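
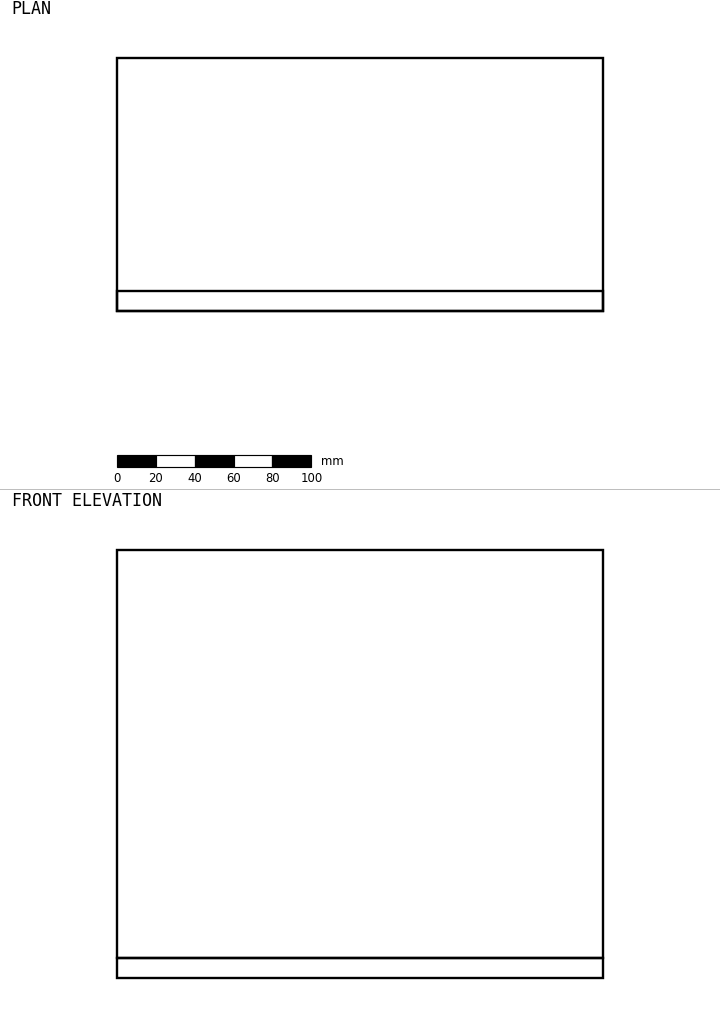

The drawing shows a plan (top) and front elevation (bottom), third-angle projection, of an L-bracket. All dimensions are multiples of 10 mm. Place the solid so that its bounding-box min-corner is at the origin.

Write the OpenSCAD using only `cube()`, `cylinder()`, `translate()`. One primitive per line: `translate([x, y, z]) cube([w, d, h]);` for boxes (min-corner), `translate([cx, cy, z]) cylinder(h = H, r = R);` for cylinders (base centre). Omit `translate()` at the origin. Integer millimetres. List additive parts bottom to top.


cube([250, 130, 10]);
translate([0, 0, 10]) cube([250, 10, 210]);


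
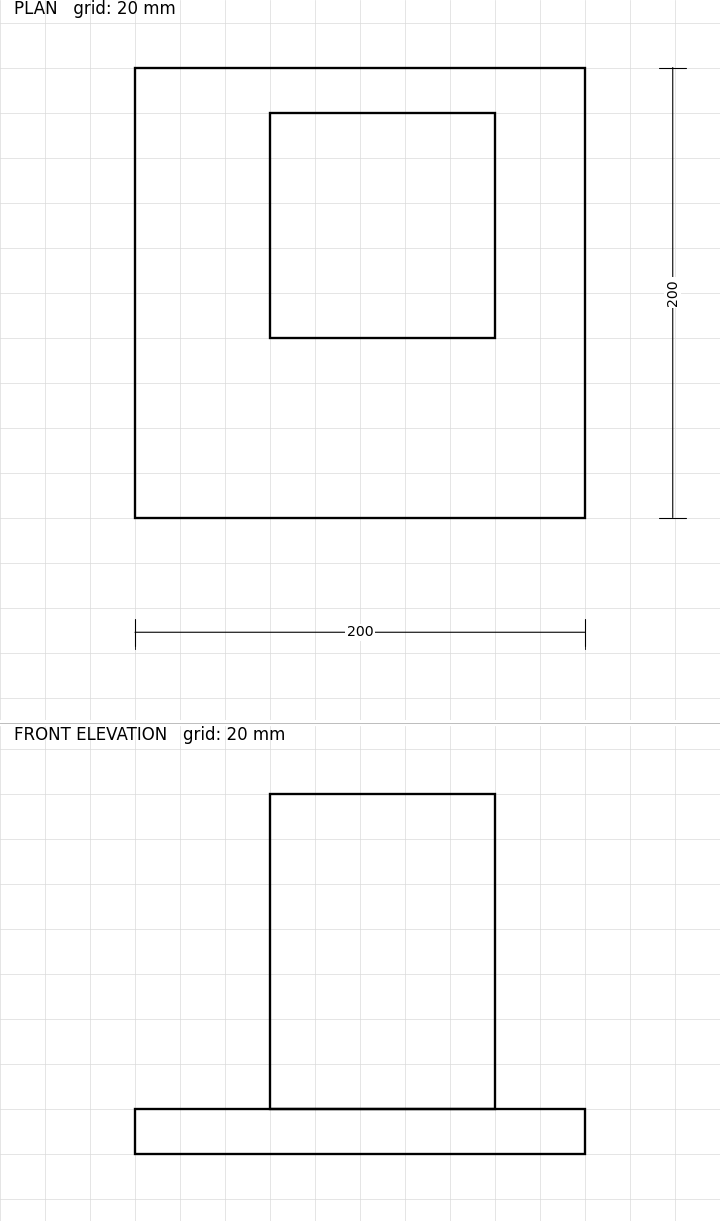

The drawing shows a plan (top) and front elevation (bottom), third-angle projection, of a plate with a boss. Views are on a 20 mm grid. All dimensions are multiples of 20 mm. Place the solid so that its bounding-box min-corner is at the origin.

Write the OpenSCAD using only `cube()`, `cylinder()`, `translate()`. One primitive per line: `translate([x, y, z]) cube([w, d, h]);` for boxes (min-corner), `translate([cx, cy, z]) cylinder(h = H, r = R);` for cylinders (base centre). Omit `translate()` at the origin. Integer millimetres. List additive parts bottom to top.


cube([200, 200, 20]);
translate([60, 80, 20]) cube([100, 100, 140]);


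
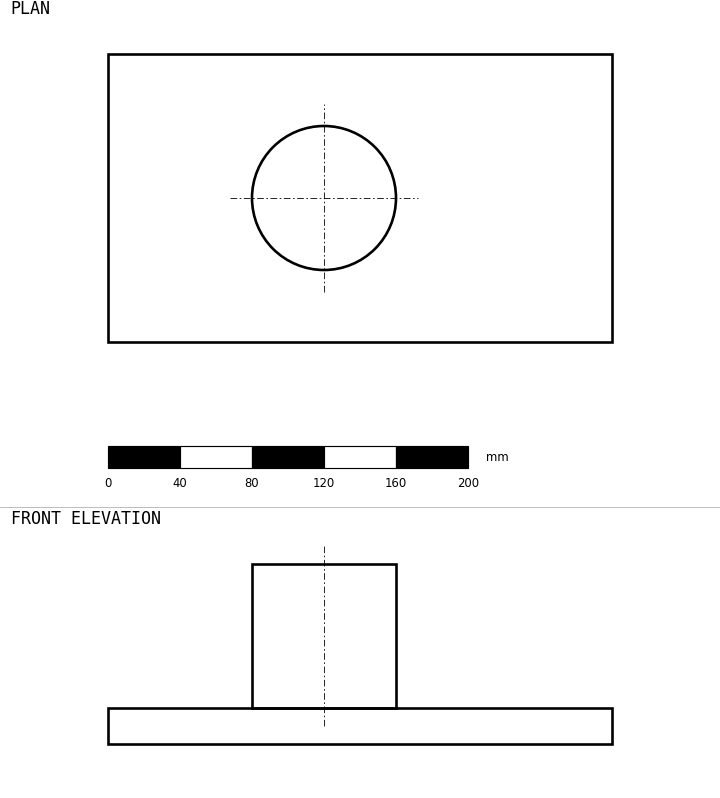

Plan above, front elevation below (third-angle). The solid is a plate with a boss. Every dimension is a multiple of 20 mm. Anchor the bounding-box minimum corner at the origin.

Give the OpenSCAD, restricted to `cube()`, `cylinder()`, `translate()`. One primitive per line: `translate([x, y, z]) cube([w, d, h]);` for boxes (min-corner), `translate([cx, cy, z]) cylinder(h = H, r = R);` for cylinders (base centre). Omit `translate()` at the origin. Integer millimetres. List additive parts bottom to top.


cube([280, 160, 20]);
translate([120, 80, 20]) cylinder(h = 80, r = 40);


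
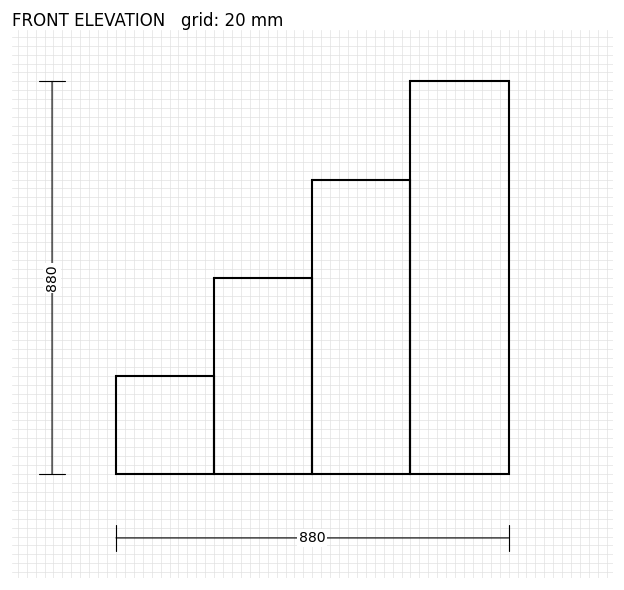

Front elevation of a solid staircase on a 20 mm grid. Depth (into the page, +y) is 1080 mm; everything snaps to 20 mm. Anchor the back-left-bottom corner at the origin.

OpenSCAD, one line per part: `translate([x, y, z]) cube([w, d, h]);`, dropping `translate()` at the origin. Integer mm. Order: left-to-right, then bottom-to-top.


cube([220, 1080, 220]);
translate([220, 0, 0]) cube([220, 1080, 440]);
translate([440, 0, 0]) cube([220, 1080, 660]);
translate([660, 0, 0]) cube([220, 1080, 880]);


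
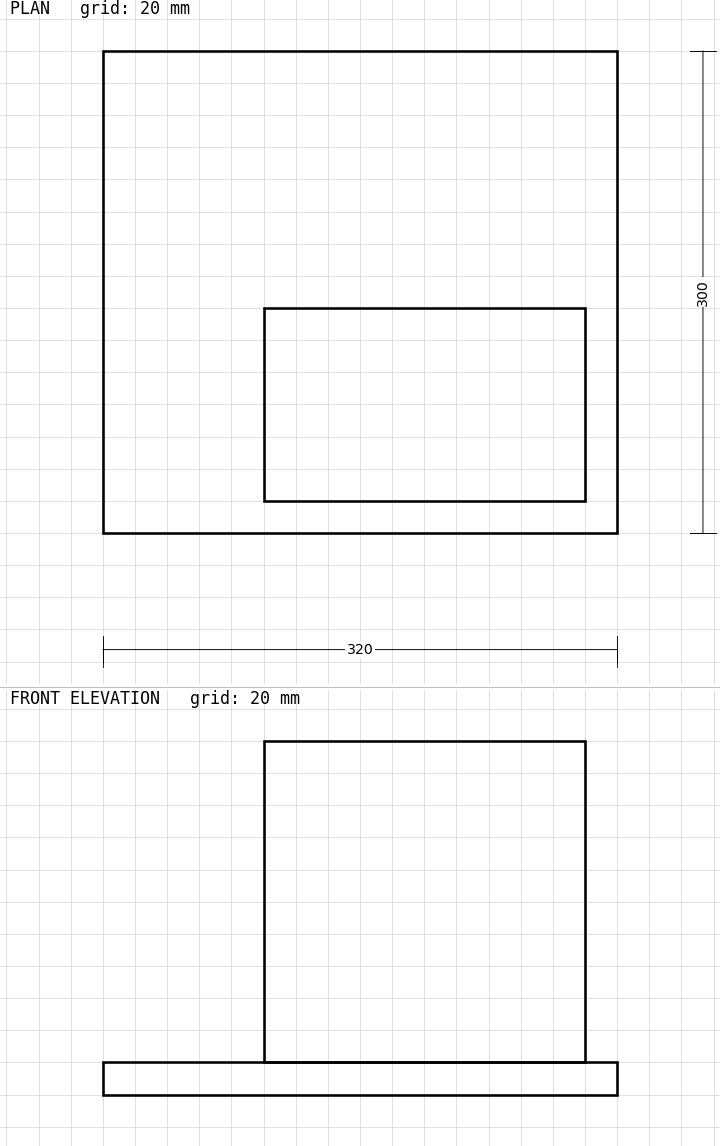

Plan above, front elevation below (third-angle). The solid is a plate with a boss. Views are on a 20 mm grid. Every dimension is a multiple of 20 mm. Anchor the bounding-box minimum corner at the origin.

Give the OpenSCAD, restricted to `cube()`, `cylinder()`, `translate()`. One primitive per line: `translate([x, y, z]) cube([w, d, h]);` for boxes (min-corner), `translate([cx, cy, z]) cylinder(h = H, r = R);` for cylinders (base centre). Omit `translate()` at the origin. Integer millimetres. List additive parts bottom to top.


cube([320, 300, 20]);
translate([100, 20, 20]) cube([200, 120, 200]);


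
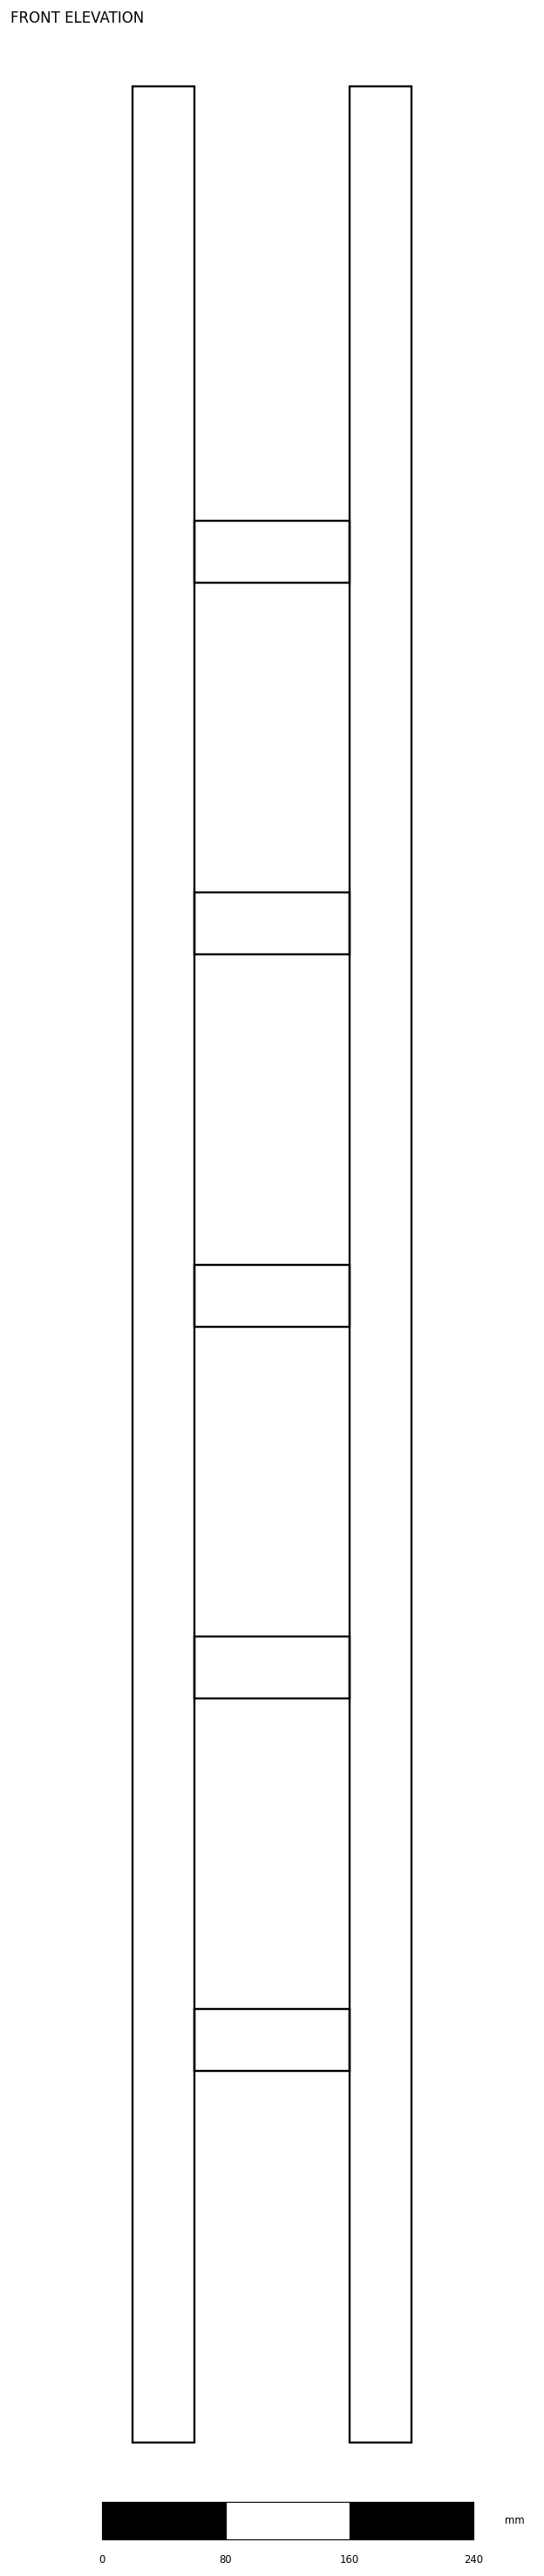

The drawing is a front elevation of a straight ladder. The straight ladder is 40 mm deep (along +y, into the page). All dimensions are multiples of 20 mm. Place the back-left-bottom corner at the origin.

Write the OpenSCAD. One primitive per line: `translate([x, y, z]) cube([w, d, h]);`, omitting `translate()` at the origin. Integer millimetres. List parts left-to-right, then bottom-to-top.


cube([40, 40, 1520]);
translate([40, 0, 240]) cube([100, 40, 40]);
translate([40, 0, 480]) cube([100, 40, 40]);
translate([40, 0, 720]) cube([100, 40, 40]);
translate([40, 0, 960]) cube([100, 40, 40]);
translate([40, 0, 1200]) cube([100, 40, 40]);
translate([140, 0, 0]) cube([40, 40, 1520]);


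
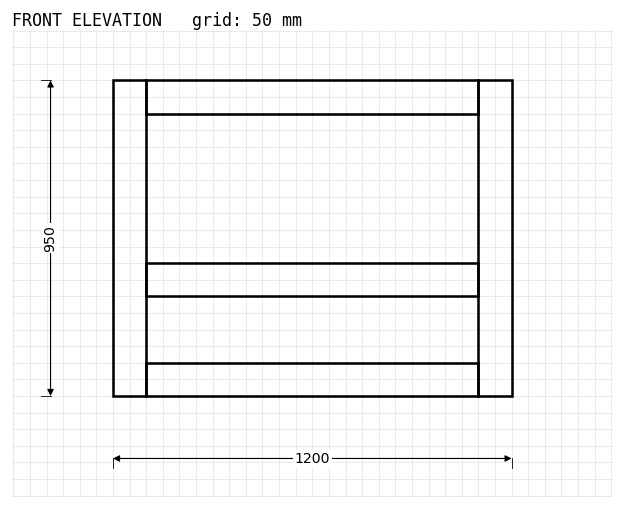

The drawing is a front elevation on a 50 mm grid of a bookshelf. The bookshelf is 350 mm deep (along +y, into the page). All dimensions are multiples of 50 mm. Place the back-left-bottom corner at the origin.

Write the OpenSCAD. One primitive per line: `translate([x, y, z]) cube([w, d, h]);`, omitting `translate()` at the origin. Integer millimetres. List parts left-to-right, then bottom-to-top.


cube([100, 350, 950]);
translate([100, 0, 0]) cube([1000, 350, 100]);
translate([100, 0, 300]) cube([1000, 350, 100]);
translate([100, 0, 850]) cube([1000, 350, 100]);
translate([1100, 0, 0]) cube([100, 350, 950]);


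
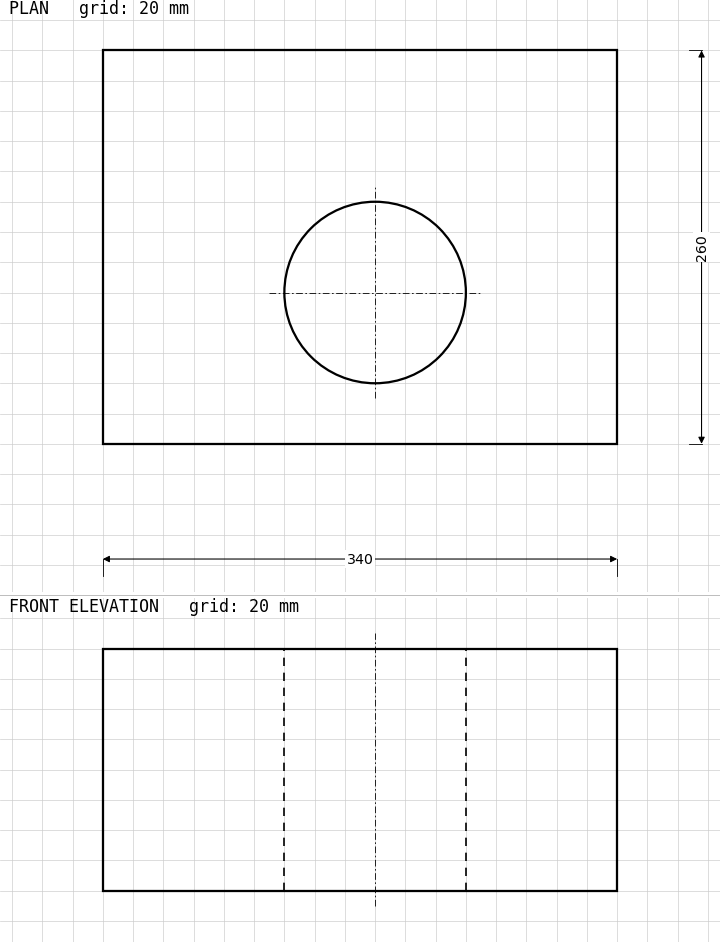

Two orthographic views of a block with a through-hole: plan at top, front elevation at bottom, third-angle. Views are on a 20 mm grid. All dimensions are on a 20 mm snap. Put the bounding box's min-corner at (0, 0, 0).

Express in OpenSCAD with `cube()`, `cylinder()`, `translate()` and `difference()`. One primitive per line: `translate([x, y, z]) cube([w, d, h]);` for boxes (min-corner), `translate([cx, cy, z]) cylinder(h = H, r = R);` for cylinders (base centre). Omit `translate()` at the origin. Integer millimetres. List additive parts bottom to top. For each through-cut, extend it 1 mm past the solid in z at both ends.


difference() {
  cube([340, 260, 160]);
  translate([180, 100, -1]) cylinder(h = 162, r = 60);
}


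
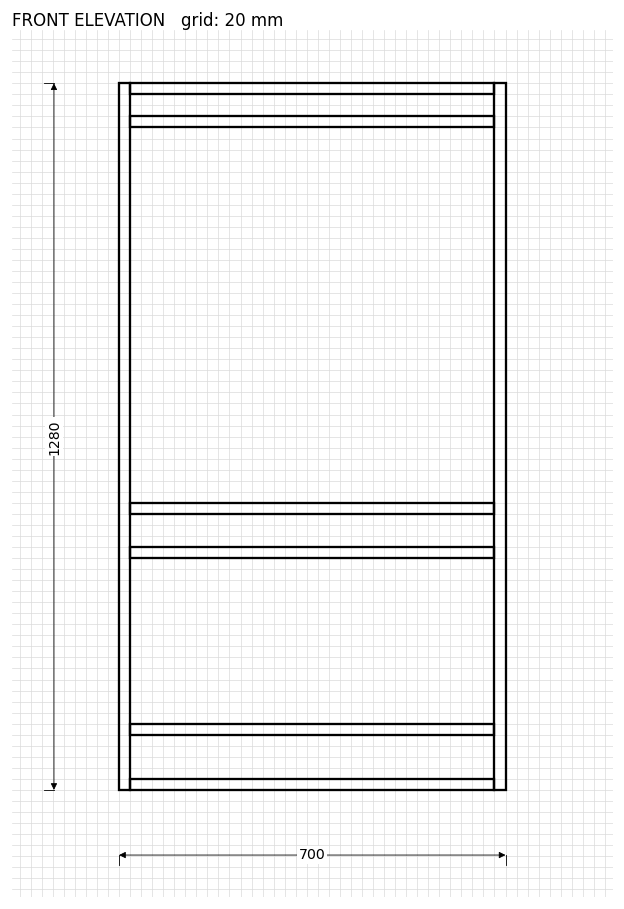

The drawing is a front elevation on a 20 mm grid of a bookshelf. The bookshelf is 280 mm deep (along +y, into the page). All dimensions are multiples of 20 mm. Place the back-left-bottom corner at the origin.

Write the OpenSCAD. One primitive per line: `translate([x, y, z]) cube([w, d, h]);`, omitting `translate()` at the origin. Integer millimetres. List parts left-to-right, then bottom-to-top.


cube([20, 280, 1280]);
translate([20, 0, 0]) cube([660, 280, 20]);
translate([20, 0, 100]) cube([660, 280, 20]);
translate([20, 0, 420]) cube([660, 280, 20]);
translate([20, 0, 500]) cube([660, 280, 20]);
translate([20, 0, 1200]) cube([660, 280, 20]);
translate([20, 0, 1260]) cube([660, 280, 20]);
translate([680, 0, 0]) cube([20, 280, 1280]);


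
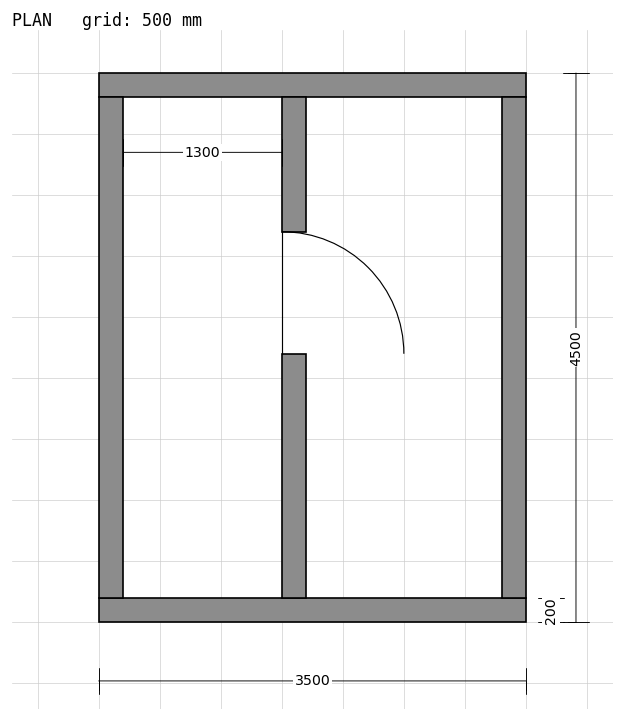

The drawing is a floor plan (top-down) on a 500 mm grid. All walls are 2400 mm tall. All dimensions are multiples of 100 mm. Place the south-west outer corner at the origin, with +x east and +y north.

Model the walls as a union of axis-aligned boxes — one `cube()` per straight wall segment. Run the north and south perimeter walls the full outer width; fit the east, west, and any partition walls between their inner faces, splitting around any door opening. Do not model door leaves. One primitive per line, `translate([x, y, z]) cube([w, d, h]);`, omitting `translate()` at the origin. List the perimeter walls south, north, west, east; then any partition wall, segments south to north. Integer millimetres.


cube([3500, 200, 2400]);
translate([0, 4300, 0]) cube([3500, 200, 2400]);
translate([0, 200, 0]) cube([200, 4100, 2400]);
translate([3300, 200, 0]) cube([200, 4100, 2400]);
translate([1500, 200, 0]) cube([200, 2000, 2400]);
translate([1500, 3200, 0]) cube([200, 1100, 2400]);


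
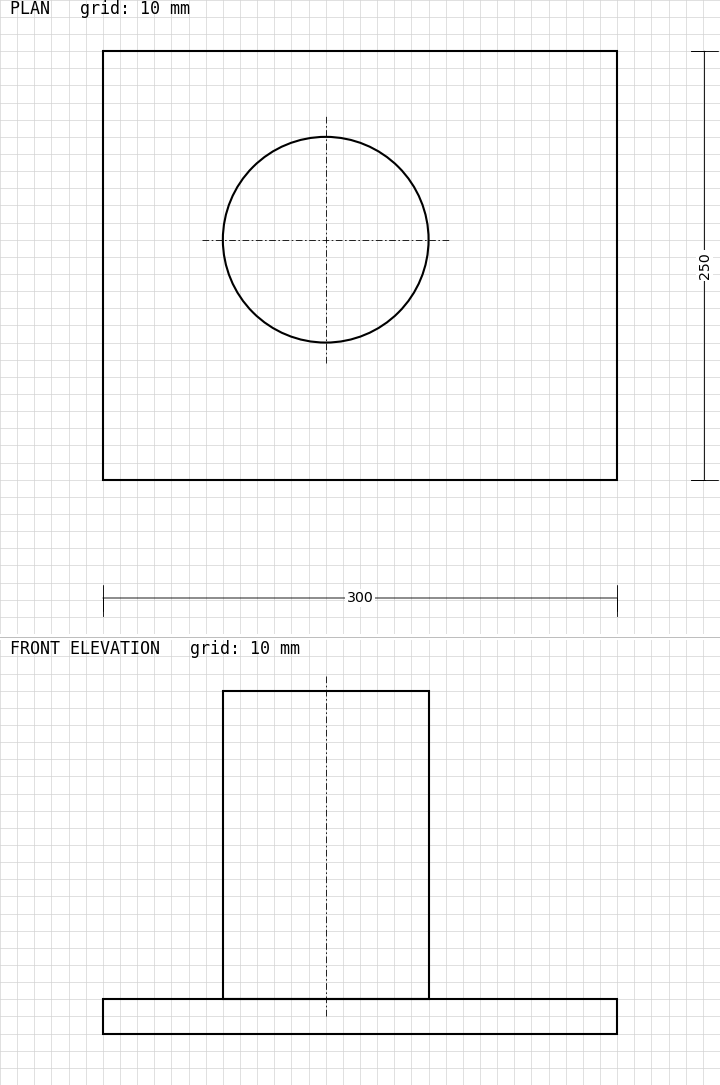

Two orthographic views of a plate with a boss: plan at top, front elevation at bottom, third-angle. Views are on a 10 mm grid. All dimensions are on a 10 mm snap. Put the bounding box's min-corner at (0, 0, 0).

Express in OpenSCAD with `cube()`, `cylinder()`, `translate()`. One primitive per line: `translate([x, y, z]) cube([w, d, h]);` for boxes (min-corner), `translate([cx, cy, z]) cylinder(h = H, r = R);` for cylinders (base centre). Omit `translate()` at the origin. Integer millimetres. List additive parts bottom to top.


cube([300, 250, 20]);
translate([130, 140, 20]) cylinder(h = 180, r = 60);


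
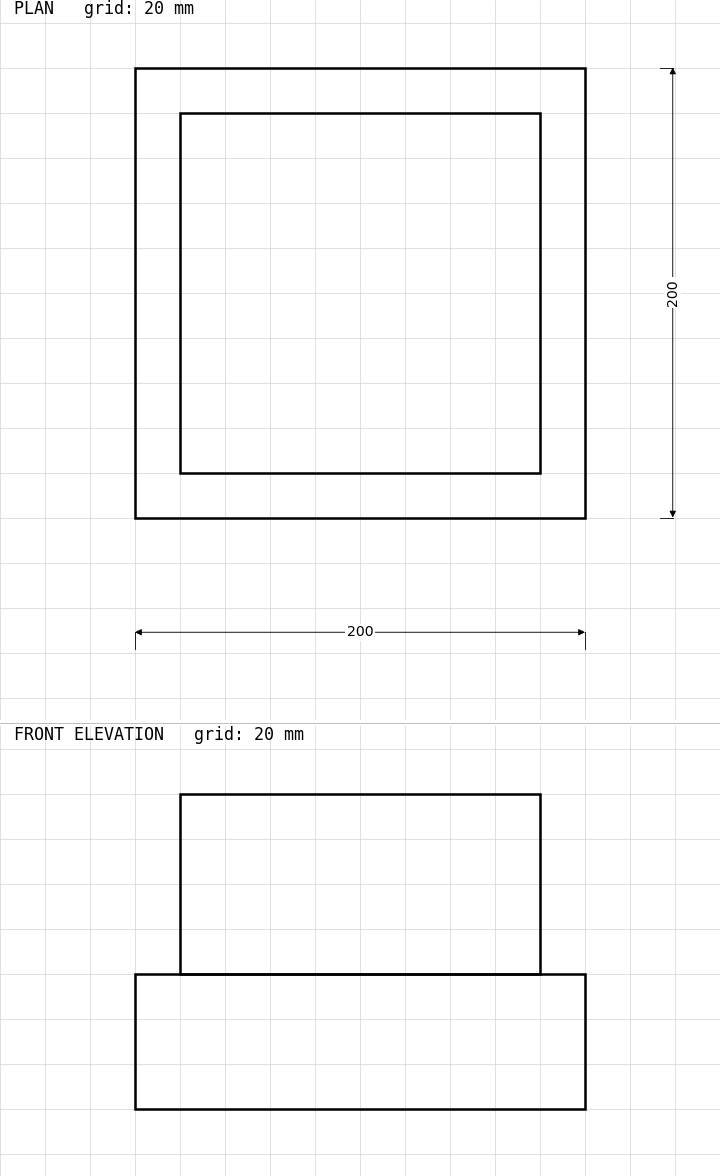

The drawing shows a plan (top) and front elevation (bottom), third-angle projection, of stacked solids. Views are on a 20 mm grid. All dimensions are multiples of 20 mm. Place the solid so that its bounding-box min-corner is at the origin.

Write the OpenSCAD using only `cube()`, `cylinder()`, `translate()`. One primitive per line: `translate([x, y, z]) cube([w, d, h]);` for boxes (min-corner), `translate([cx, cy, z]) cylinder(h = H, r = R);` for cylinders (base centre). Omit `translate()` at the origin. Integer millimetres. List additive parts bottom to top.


cube([200, 200, 60]);
translate([20, 20, 60]) cube([160, 160, 80]);


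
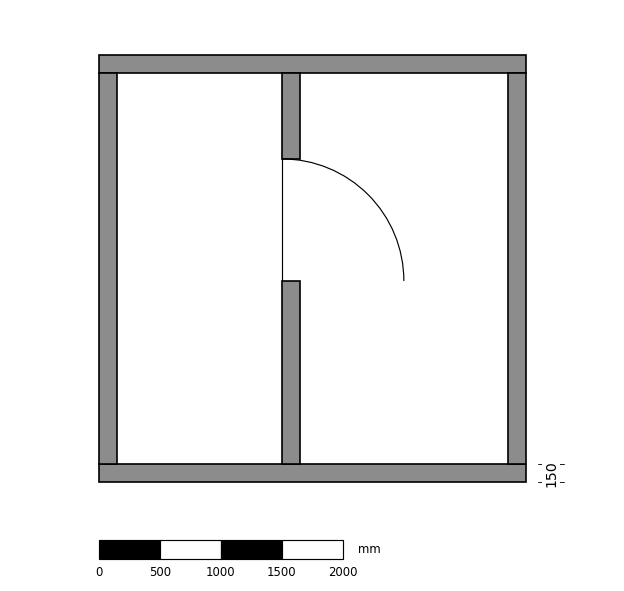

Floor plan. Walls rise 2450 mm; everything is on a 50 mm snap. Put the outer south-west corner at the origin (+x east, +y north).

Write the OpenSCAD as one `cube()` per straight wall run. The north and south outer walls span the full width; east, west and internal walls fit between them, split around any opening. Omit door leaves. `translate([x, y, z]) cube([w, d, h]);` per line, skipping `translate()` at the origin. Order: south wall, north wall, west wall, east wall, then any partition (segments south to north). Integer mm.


cube([3500, 150, 2450]);
translate([0, 3350, 0]) cube([3500, 150, 2450]);
translate([0, 150, 0]) cube([150, 3200, 2450]);
translate([3350, 150, 0]) cube([150, 3200, 2450]);
translate([1500, 150, 0]) cube([150, 1500, 2450]);
translate([1500, 2650, 0]) cube([150, 700, 2450]);


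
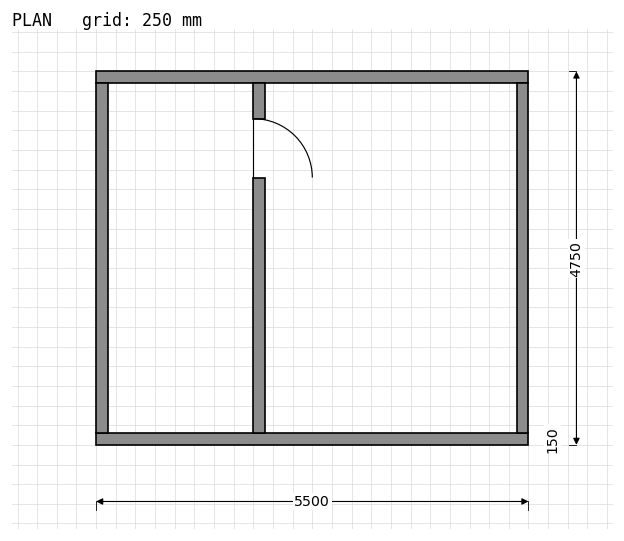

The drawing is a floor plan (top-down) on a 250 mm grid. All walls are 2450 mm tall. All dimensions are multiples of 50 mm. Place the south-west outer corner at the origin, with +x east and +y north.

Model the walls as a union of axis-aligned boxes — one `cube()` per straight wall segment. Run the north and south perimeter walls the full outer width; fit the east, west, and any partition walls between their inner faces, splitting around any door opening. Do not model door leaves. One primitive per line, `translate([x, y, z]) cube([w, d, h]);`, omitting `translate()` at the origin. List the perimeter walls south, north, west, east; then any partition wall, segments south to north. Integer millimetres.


cube([5500, 150, 2450]);
translate([0, 4600, 0]) cube([5500, 150, 2450]);
translate([0, 150, 0]) cube([150, 4450, 2450]);
translate([5350, 150, 0]) cube([150, 4450, 2450]);
translate([2000, 150, 0]) cube([150, 3250, 2450]);
translate([2000, 4150, 0]) cube([150, 450, 2450]);


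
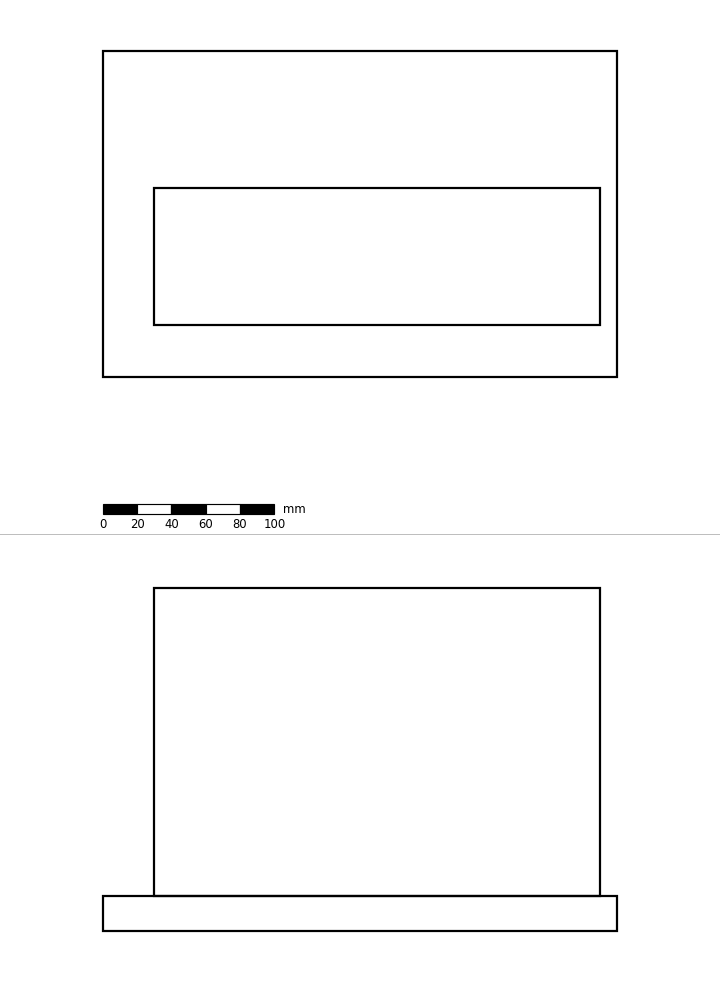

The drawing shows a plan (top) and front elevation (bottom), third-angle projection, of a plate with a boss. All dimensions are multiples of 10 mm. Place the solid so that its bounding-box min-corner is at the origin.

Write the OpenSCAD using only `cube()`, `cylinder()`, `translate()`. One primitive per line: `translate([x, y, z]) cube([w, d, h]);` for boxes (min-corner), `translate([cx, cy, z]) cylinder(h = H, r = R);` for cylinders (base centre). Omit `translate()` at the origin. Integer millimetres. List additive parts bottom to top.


cube([300, 190, 20]);
translate([30, 30, 20]) cube([260, 80, 180]);


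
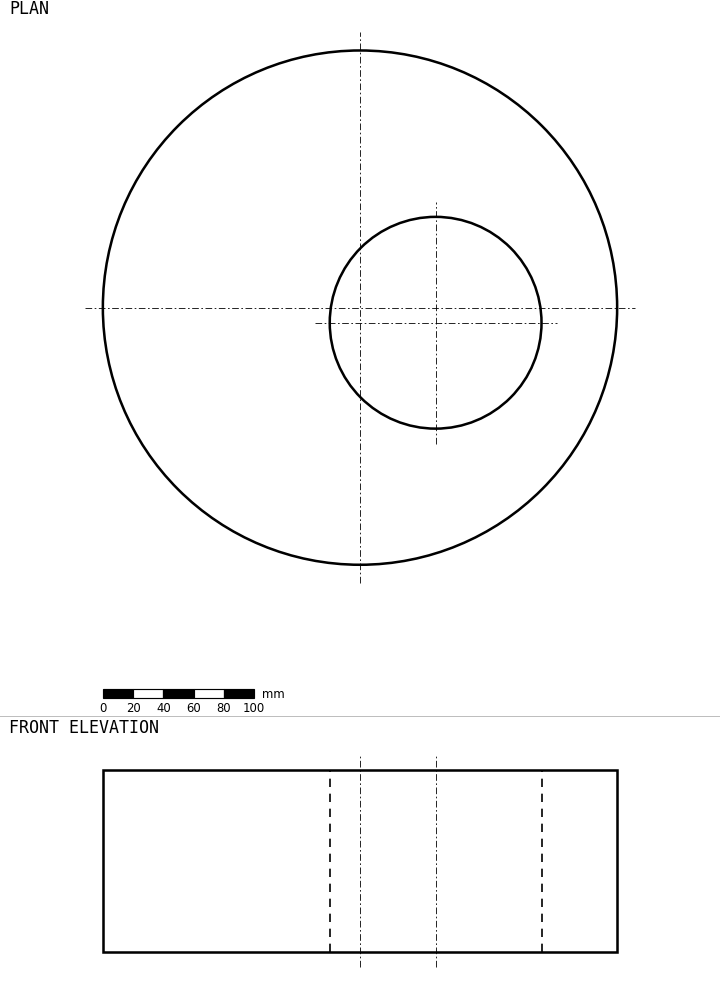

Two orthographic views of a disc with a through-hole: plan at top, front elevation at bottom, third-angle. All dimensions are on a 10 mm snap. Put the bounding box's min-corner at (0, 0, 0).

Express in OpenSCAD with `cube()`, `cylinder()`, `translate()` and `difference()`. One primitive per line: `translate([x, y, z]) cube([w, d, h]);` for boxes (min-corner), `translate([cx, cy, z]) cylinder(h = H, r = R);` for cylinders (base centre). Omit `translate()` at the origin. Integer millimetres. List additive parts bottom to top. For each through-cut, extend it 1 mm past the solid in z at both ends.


difference() {
  translate([170, 170, 0]) cylinder(h = 120, r = 170);
  translate([220, 160, -1]) cylinder(h = 122, r = 70);
}


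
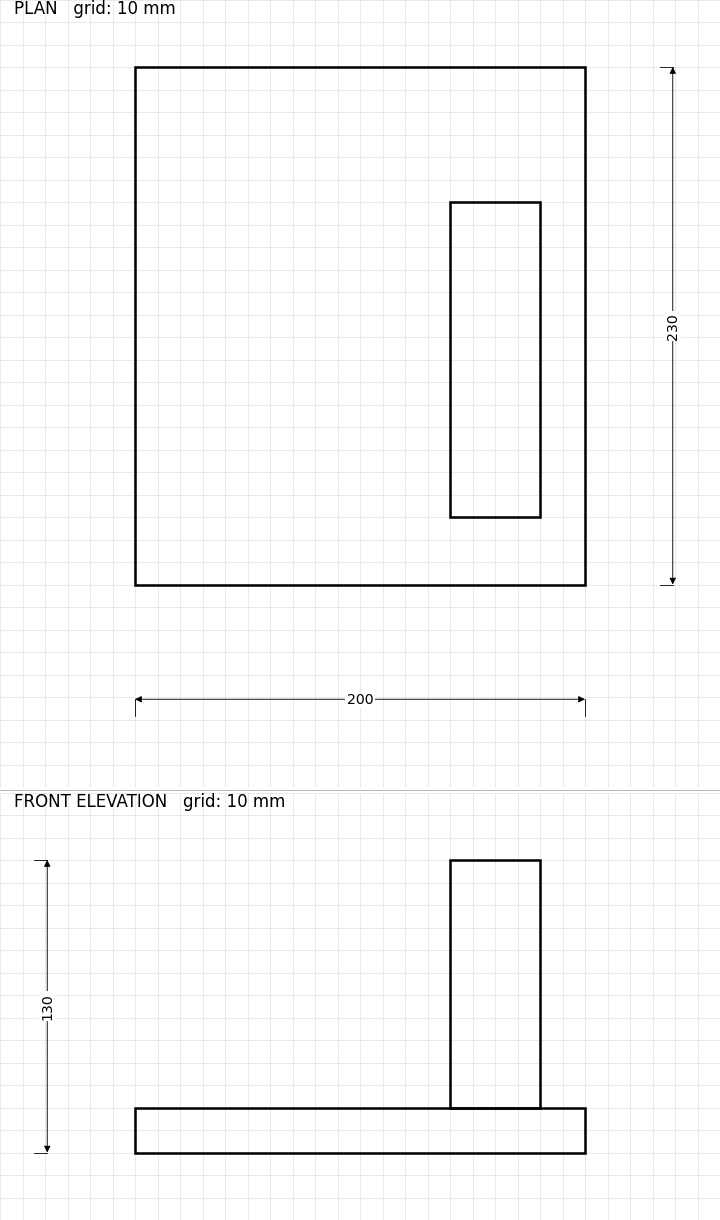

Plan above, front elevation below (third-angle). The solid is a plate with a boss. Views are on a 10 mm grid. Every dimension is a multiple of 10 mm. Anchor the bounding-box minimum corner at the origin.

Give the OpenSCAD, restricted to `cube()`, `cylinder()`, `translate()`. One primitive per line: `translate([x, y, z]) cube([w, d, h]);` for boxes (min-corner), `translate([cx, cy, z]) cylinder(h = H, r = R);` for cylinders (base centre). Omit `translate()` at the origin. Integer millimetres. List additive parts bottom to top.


cube([200, 230, 20]);
translate([140, 30, 20]) cube([40, 140, 110]);


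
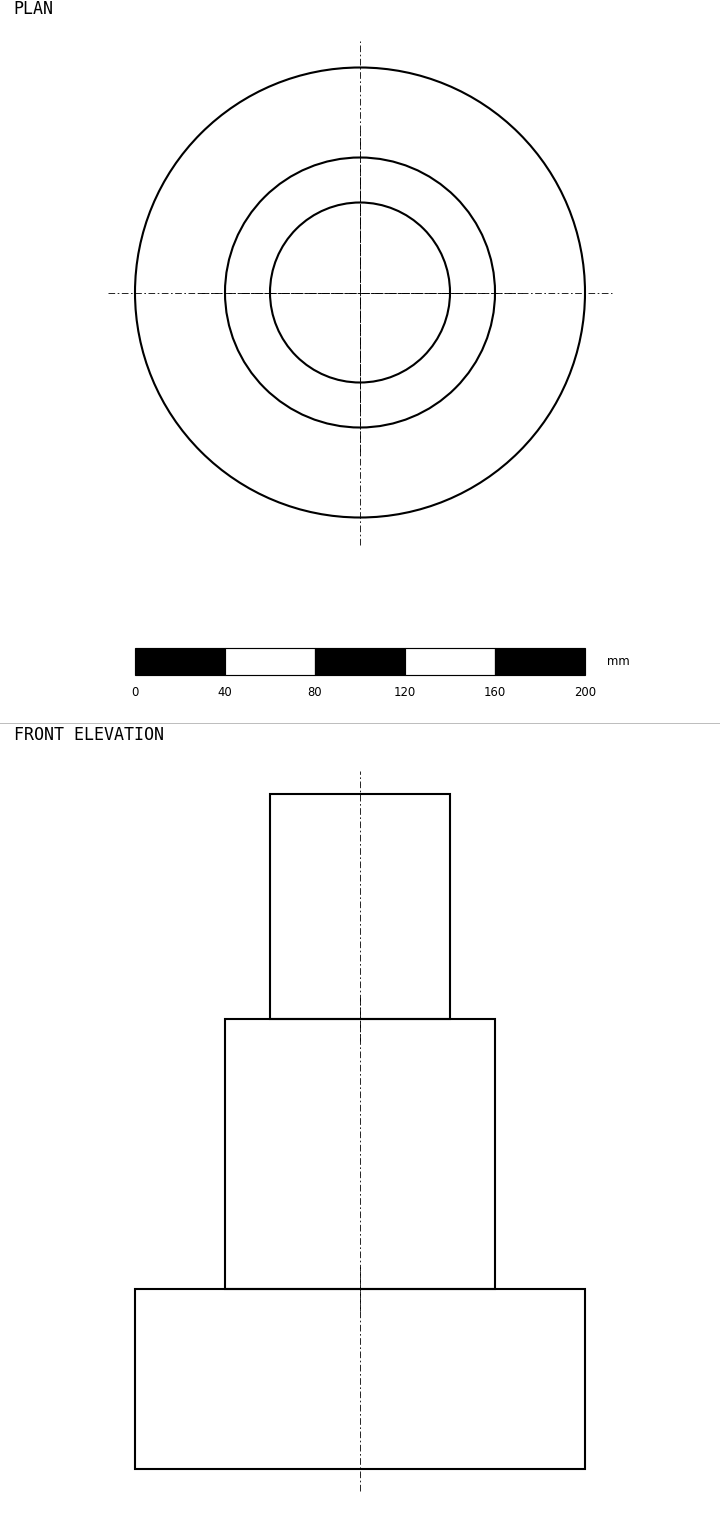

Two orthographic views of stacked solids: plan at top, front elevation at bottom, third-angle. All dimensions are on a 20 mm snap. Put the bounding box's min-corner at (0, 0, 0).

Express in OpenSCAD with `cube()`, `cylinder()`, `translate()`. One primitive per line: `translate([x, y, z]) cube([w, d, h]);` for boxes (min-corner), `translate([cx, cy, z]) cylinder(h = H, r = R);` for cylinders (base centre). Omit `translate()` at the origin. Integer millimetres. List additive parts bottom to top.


translate([100, 100, 0]) cylinder(h = 80, r = 100);
translate([100, 100, 80]) cylinder(h = 120, r = 60);
translate([100, 100, 200]) cylinder(h = 100, r = 40);


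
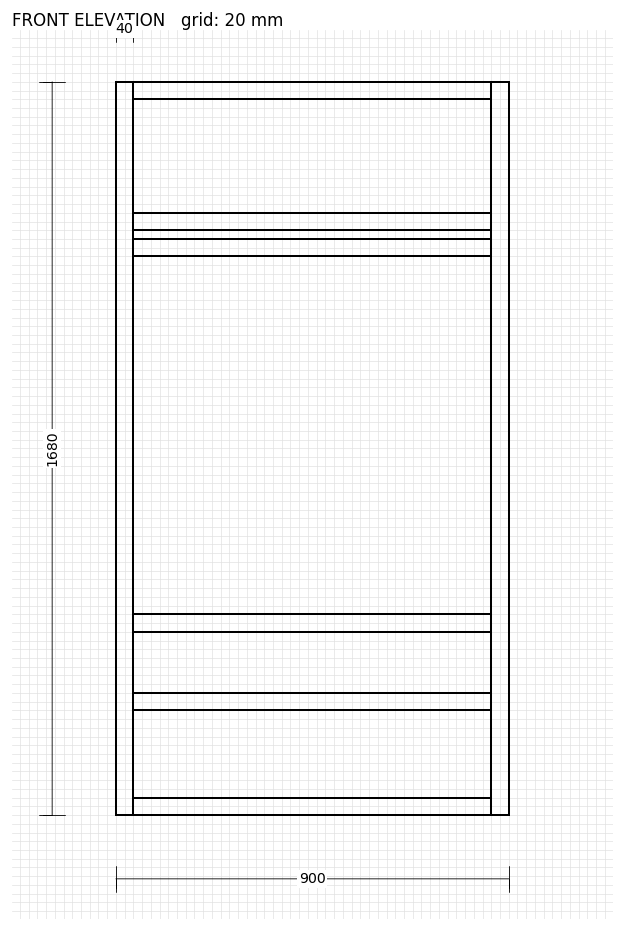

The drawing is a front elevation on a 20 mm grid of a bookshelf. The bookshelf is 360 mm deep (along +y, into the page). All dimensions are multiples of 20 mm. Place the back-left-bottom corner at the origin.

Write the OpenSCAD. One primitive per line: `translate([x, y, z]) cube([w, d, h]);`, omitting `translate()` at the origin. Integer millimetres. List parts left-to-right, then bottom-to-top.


cube([40, 360, 1680]);
translate([40, 0, 0]) cube([820, 360, 40]);
translate([40, 0, 240]) cube([820, 360, 40]);
translate([40, 0, 420]) cube([820, 360, 40]);
translate([40, 0, 1280]) cube([820, 360, 40]);
translate([40, 0, 1340]) cube([820, 360, 40]);
translate([40, 0, 1640]) cube([820, 360, 40]);
translate([860, 0, 0]) cube([40, 360, 1680]);


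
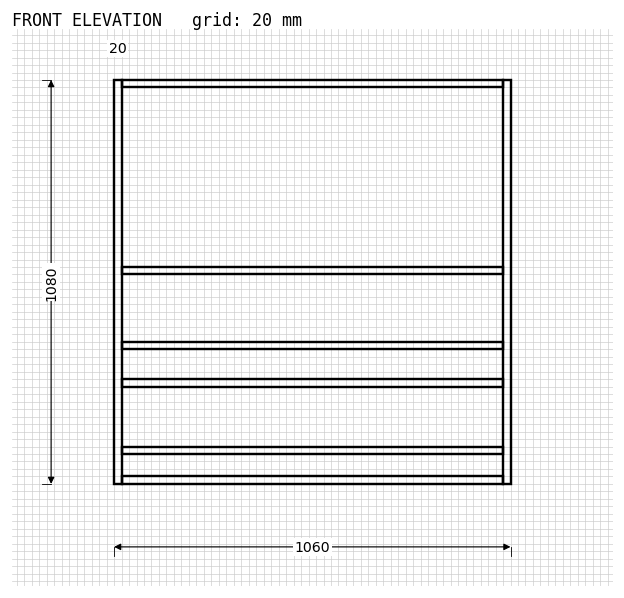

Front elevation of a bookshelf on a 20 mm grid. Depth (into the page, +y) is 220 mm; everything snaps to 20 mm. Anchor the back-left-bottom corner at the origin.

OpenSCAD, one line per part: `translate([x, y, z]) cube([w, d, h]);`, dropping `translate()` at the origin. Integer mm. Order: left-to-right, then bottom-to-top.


cube([20, 220, 1080]);
translate([20, 0, 0]) cube([1020, 220, 20]);
translate([20, 0, 80]) cube([1020, 220, 20]);
translate([20, 0, 260]) cube([1020, 220, 20]);
translate([20, 0, 360]) cube([1020, 220, 20]);
translate([20, 0, 560]) cube([1020, 220, 20]);
translate([20, 0, 1060]) cube([1020, 220, 20]);
translate([1040, 0, 0]) cube([20, 220, 1080]);


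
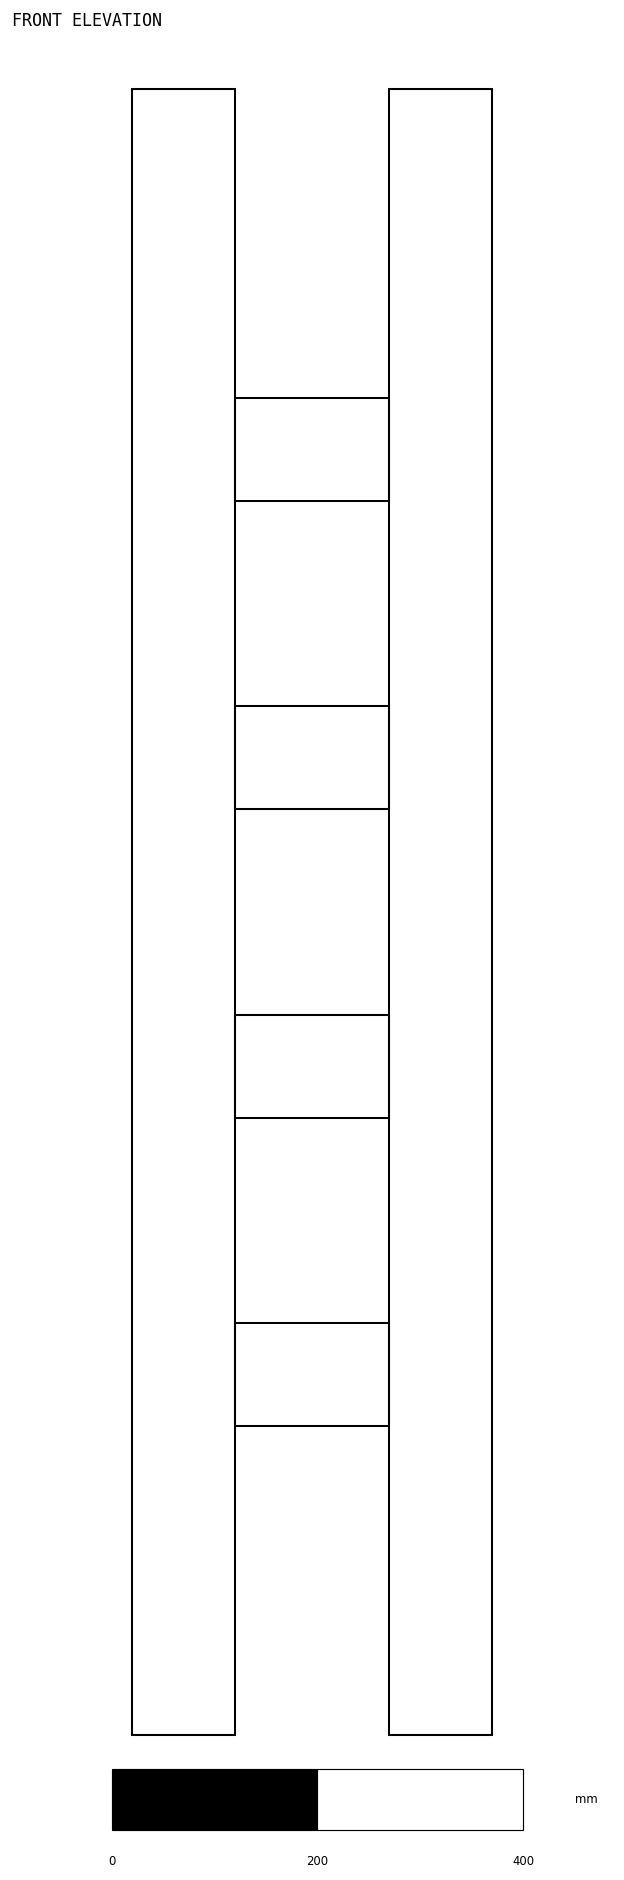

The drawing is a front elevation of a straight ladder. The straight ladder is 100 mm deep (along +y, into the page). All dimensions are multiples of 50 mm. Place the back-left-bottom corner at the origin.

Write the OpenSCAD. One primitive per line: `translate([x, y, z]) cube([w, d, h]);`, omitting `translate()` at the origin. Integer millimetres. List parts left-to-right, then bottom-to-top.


cube([100, 100, 1600]);
translate([100, 0, 300]) cube([150, 100, 100]);
translate([100, 0, 600]) cube([150, 100, 100]);
translate([100, 0, 900]) cube([150, 100, 100]);
translate([100, 0, 1200]) cube([150, 100, 100]);
translate([250, 0, 0]) cube([100, 100, 1600]);


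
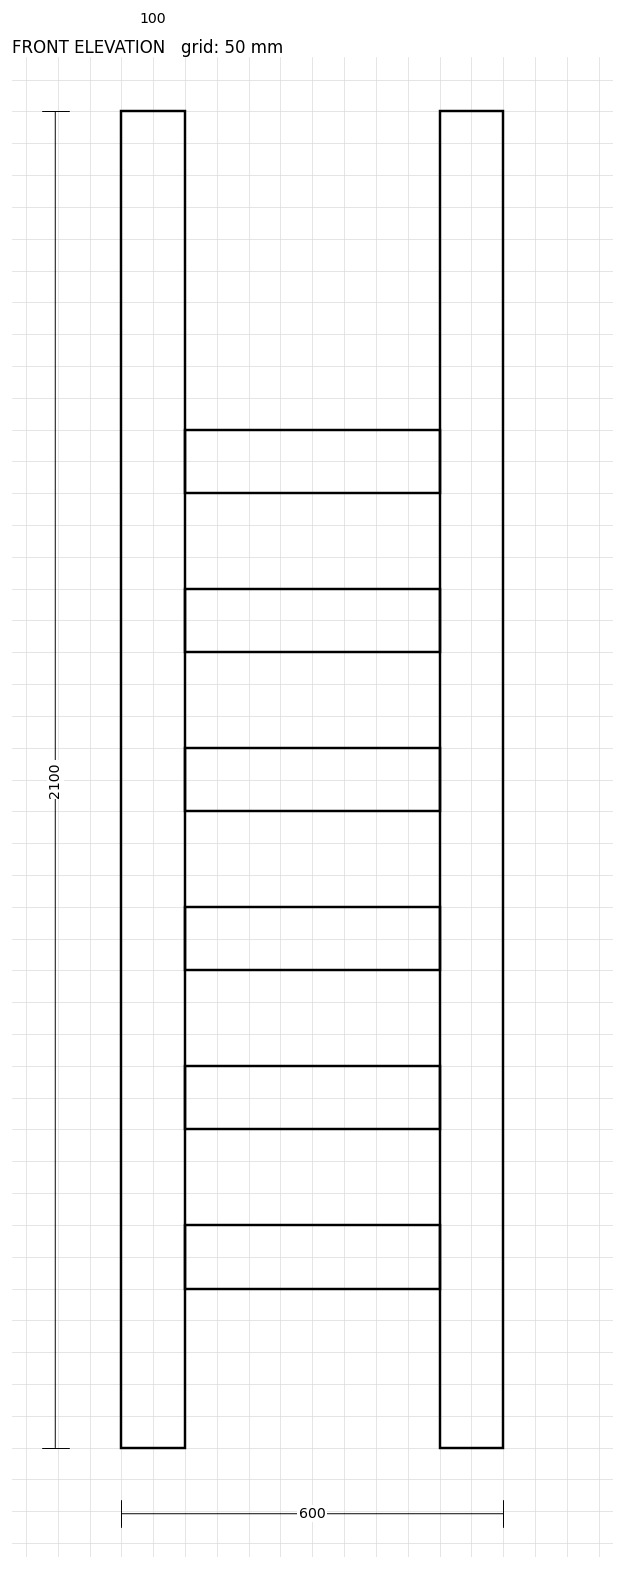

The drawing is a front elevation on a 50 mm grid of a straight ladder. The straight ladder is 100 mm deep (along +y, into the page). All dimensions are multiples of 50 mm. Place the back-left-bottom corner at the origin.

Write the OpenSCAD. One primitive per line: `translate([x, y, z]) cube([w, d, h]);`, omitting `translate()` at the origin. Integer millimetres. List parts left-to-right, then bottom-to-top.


cube([100, 100, 2100]);
translate([100, 0, 250]) cube([400, 100, 100]);
translate([100, 0, 500]) cube([400, 100, 100]);
translate([100, 0, 750]) cube([400, 100, 100]);
translate([100, 0, 1000]) cube([400, 100, 100]);
translate([100, 0, 1250]) cube([400, 100, 100]);
translate([100, 0, 1500]) cube([400, 100, 100]);
translate([500, 0, 0]) cube([100, 100, 2100]);


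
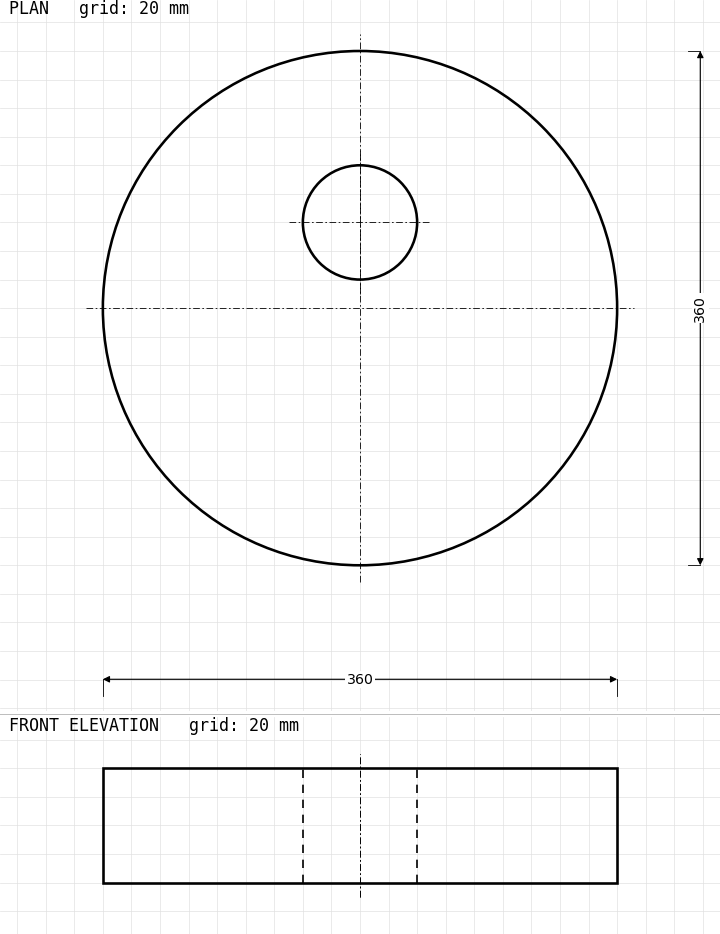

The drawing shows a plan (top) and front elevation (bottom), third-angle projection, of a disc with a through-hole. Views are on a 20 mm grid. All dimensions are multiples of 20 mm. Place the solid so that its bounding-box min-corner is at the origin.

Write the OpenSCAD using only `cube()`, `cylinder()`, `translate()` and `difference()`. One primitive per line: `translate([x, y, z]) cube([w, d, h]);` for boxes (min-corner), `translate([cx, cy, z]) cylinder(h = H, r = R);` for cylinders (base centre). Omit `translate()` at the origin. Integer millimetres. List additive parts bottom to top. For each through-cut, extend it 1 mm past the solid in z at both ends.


difference() {
  translate([180, 180, 0]) cylinder(h = 80, r = 180);
  translate([180, 240, -1]) cylinder(h = 82, r = 40);
}


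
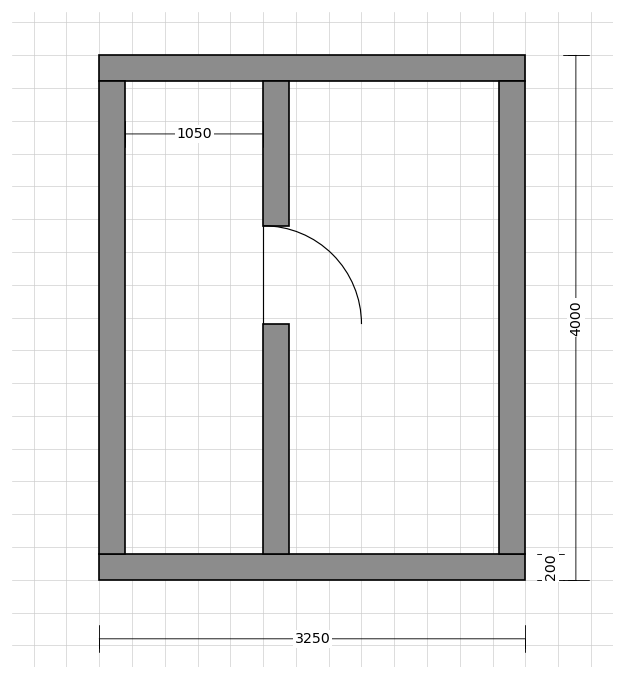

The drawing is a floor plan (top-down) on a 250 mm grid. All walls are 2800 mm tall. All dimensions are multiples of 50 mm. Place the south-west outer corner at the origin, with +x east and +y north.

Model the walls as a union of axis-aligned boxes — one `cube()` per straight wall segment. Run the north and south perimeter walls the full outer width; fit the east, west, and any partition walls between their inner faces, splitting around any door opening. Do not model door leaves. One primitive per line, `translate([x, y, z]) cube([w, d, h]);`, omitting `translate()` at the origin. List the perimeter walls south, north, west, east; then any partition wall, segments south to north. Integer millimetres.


cube([3250, 200, 2800]);
translate([0, 3800, 0]) cube([3250, 200, 2800]);
translate([0, 200, 0]) cube([200, 3600, 2800]);
translate([3050, 200, 0]) cube([200, 3600, 2800]);
translate([1250, 200, 0]) cube([200, 1750, 2800]);
translate([1250, 2700, 0]) cube([200, 1100, 2800]);


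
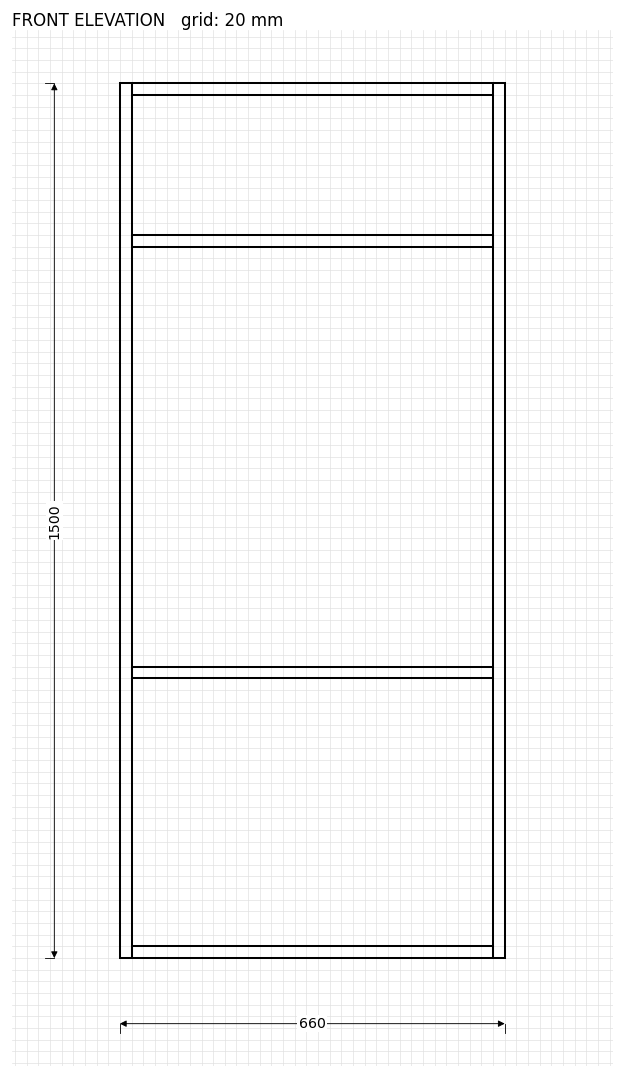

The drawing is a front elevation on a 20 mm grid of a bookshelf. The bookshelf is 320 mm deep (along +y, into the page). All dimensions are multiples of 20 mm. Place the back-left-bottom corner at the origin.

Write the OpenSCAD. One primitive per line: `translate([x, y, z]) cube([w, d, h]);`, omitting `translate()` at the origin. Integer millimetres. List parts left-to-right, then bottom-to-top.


cube([20, 320, 1500]);
translate([20, 0, 0]) cube([620, 320, 20]);
translate([20, 0, 480]) cube([620, 320, 20]);
translate([20, 0, 1220]) cube([620, 320, 20]);
translate([20, 0, 1480]) cube([620, 320, 20]);
translate([640, 0, 0]) cube([20, 320, 1500]);


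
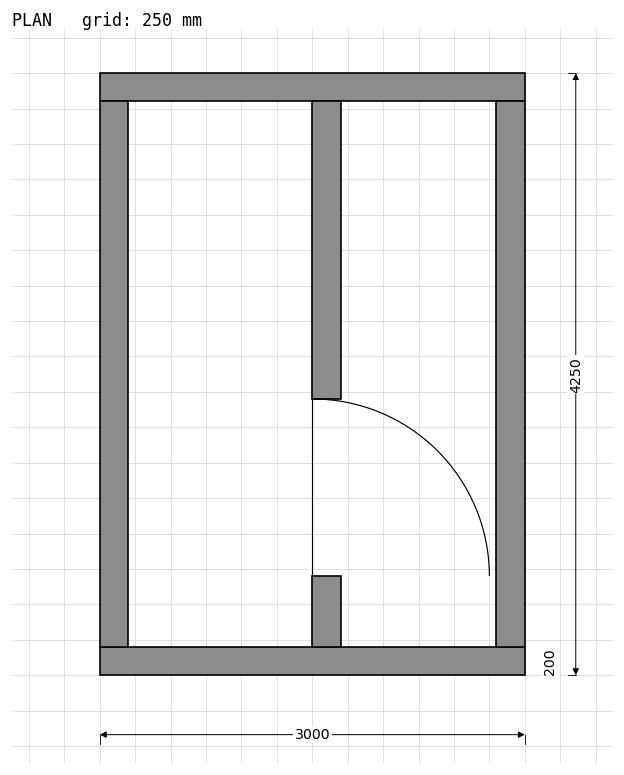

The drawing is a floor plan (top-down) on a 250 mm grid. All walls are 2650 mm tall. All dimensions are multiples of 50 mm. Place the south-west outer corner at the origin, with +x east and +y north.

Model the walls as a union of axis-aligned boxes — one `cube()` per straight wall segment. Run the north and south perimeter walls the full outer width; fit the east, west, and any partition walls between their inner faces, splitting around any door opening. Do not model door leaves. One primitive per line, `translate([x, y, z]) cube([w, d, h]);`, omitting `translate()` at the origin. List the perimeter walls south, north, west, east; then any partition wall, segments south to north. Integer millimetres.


cube([3000, 200, 2650]);
translate([0, 4050, 0]) cube([3000, 200, 2650]);
translate([0, 200, 0]) cube([200, 3850, 2650]);
translate([2800, 200, 0]) cube([200, 3850, 2650]);
translate([1500, 200, 0]) cube([200, 500, 2650]);
translate([1500, 1950, 0]) cube([200, 2100, 2650]);


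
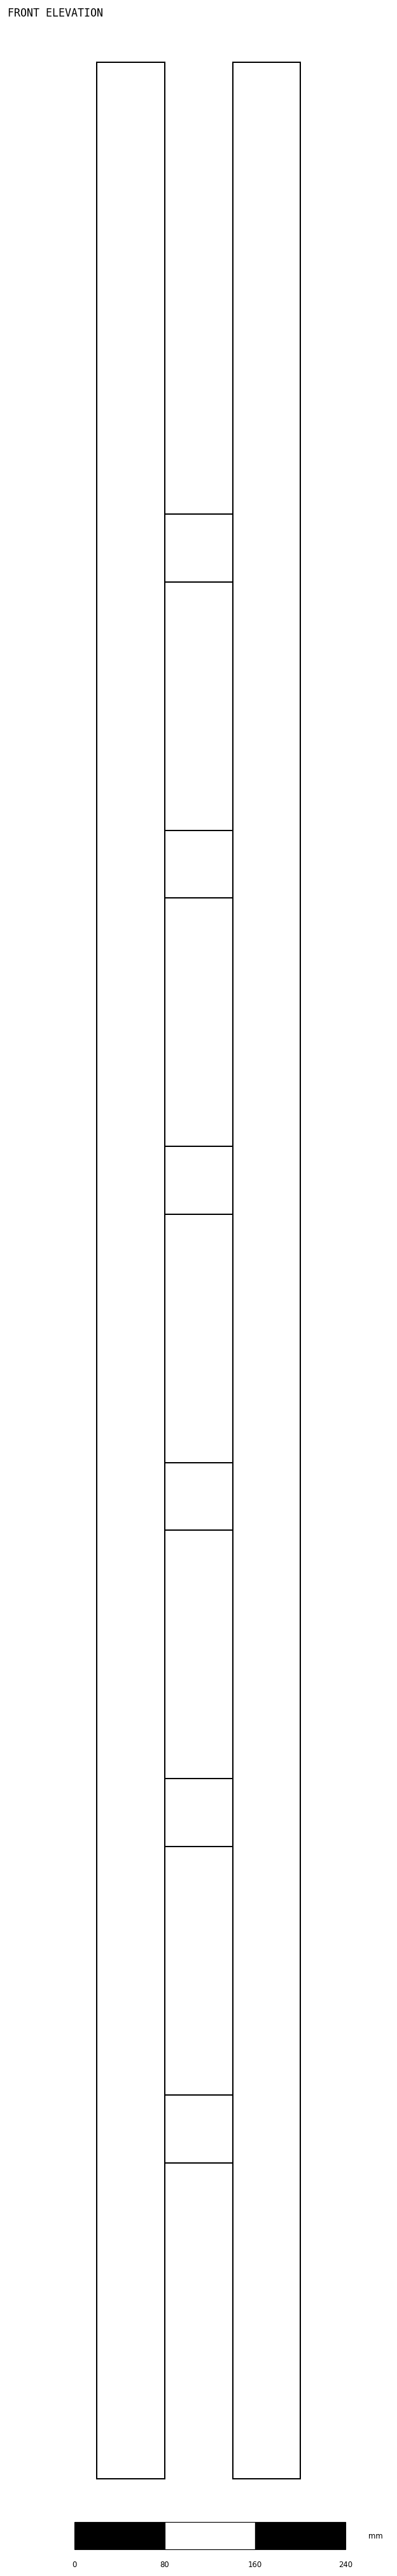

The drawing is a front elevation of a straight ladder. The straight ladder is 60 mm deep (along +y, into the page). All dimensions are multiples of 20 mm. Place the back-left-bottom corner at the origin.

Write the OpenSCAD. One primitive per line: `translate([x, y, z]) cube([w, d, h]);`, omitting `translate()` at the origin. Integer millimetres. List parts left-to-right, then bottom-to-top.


cube([60, 60, 2140]);
translate([60, 0, 280]) cube([60, 60, 60]);
translate([60, 0, 560]) cube([60, 60, 60]);
translate([60, 0, 840]) cube([60, 60, 60]);
translate([60, 0, 1120]) cube([60, 60, 60]);
translate([60, 0, 1400]) cube([60, 60, 60]);
translate([60, 0, 1680]) cube([60, 60, 60]);
translate([120, 0, 0]) cube([60, 60, 2140]);


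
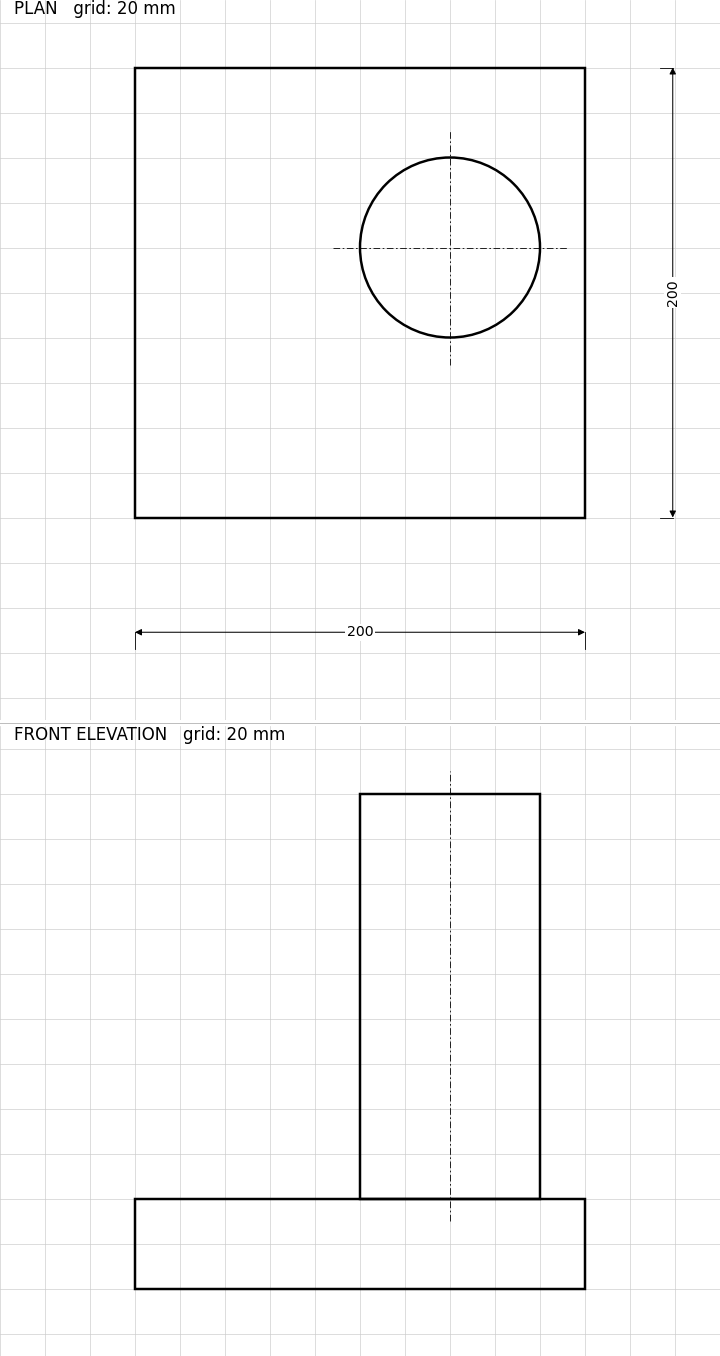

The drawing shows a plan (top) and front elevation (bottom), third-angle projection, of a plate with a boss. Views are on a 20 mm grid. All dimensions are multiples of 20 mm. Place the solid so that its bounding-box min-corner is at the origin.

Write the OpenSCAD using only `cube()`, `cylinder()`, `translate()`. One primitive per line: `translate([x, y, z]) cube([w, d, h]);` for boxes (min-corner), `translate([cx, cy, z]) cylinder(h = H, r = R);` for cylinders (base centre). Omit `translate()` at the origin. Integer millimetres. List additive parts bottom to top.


cube([200, 200, 40]);
translate([140, 120, 40]) cylinder(h = 180, r = 40);


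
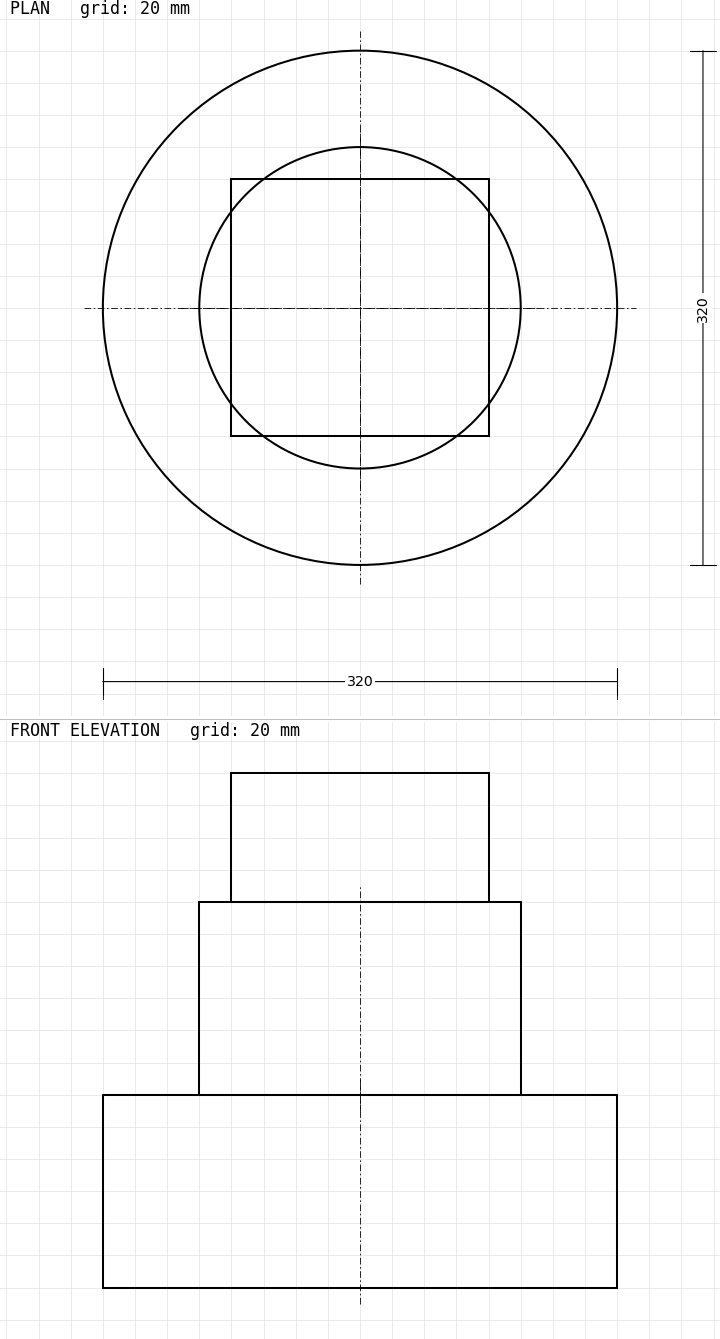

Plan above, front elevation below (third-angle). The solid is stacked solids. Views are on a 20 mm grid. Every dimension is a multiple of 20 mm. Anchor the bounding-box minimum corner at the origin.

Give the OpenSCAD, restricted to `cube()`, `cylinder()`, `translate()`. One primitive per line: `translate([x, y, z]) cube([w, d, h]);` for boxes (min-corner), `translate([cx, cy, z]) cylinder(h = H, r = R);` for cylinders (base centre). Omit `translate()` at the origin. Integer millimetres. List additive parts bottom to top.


translate([160, 160, 0]) cylinder(h = 120, r = 160);
translate([160, 160, 120]) cylinder(h = 120, r = 100);
translate([80, 80, 240]) cube([160, 160, 80]);


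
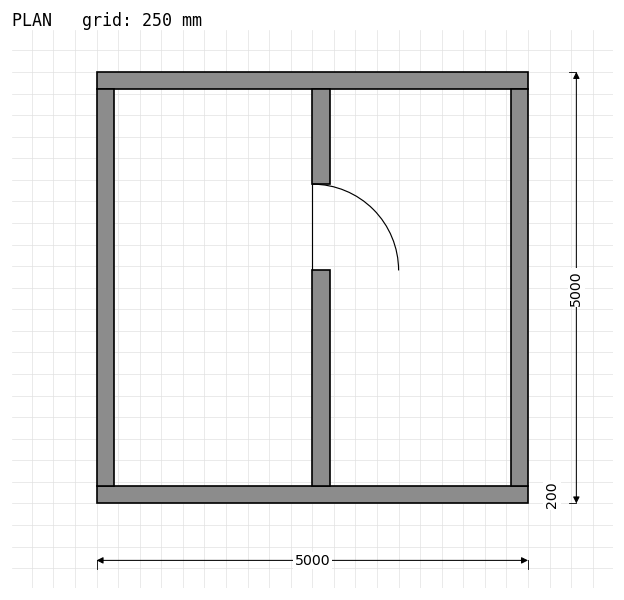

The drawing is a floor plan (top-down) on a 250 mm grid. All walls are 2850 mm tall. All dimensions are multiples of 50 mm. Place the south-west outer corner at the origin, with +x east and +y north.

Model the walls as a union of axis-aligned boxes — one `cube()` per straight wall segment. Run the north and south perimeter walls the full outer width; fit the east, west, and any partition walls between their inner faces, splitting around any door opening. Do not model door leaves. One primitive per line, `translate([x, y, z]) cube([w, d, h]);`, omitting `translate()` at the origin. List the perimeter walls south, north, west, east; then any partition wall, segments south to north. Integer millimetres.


cube([5000, 200, 2850]);
translate([0, 4800, 0]) cube([5000, 200, 2850]);
translate([0, 200, 0]) cube([200, 4600, 2850]);
translate([4800, 200, 0]) cube([200, 4600, 2850]);
translate([2500, 200, 0]) cube([200, 2500, 2850]);
translate([2500, 3700, 0]) cube([200, 1100, 2850]);


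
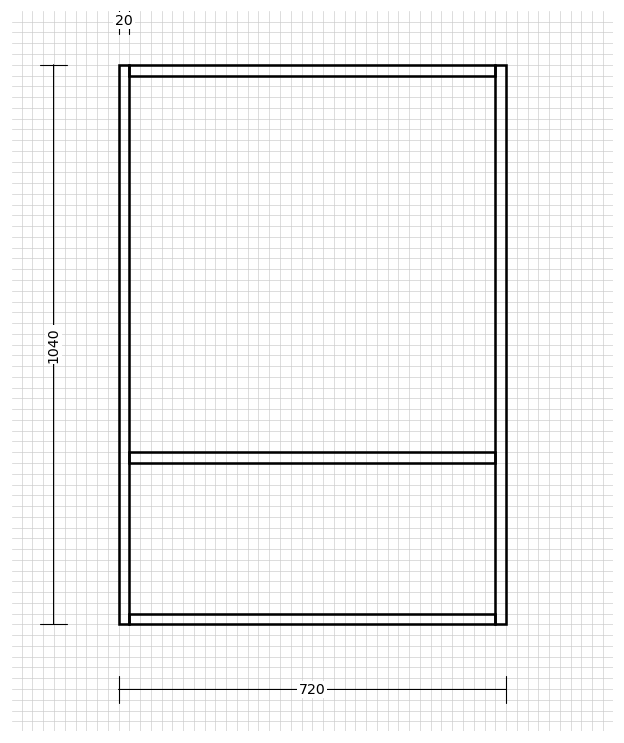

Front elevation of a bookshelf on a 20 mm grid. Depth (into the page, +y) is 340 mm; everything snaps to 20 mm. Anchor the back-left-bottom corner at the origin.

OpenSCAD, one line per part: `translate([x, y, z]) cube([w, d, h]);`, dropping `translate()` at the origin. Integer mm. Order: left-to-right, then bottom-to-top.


cube([20, 340, 1040]);
translate([20, 0, 0]) cube([680, 340, 20]);
translate([20, 0, 300]) cube([680, 340, 20]);
translate([20, 0, 1020]) cube([680, 340, 20]);
translate([700, 0, 0]) cube([20, 340, 1040]);


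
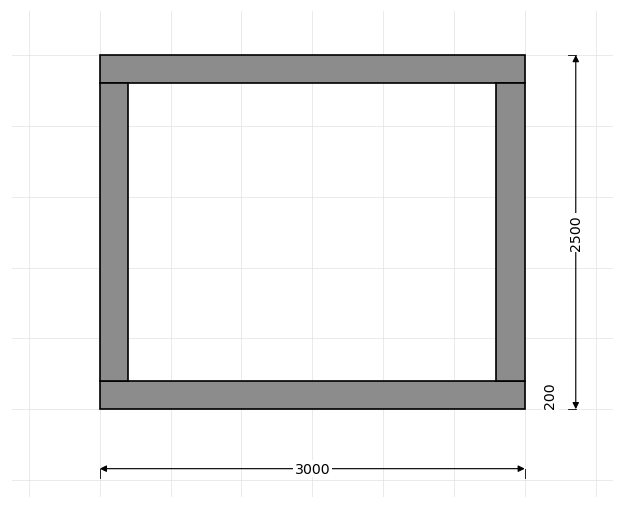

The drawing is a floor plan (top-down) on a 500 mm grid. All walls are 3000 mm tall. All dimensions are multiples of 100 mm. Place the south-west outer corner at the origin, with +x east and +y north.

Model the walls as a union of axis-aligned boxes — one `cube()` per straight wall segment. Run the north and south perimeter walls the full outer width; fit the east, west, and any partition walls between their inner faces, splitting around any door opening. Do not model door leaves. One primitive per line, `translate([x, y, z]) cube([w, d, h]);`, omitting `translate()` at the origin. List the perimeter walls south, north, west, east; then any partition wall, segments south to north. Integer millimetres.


cube([3000, 200, 3000]);
translate([0, 2300, 0]) cube([3000, 200, 3000]);
translate([0, 200, 0]) cube([200, 2100, 3000]);
translate([2800, 200, 0]) cube([200, 2100, 3000]);


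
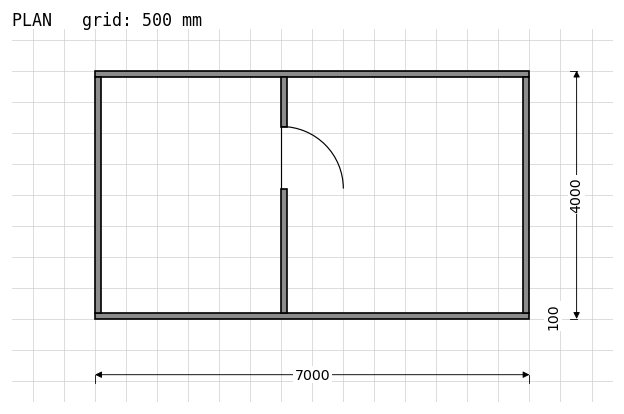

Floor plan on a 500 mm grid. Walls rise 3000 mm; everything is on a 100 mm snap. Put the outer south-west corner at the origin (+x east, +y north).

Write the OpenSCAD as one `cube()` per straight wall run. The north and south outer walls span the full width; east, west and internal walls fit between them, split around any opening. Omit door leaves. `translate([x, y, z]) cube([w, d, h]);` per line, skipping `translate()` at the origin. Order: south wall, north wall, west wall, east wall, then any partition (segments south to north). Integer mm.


cube([7000, 100, 3000]);
translate([0, 3900, 0]) cube([7000, 100, 3000]);
translate([0, 100, 0]) cube([100, 3800, 3000]);
translate([6900, 100, 0]) cube([100, 3800, 3000]);
translate([3000, 100, 0]) cube([100, 2000, 3000]);
translate([3000, 3100, 0]) cube([100, 800, 3000]);
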